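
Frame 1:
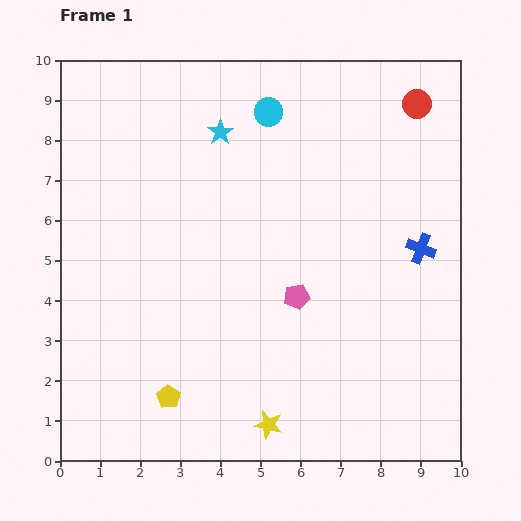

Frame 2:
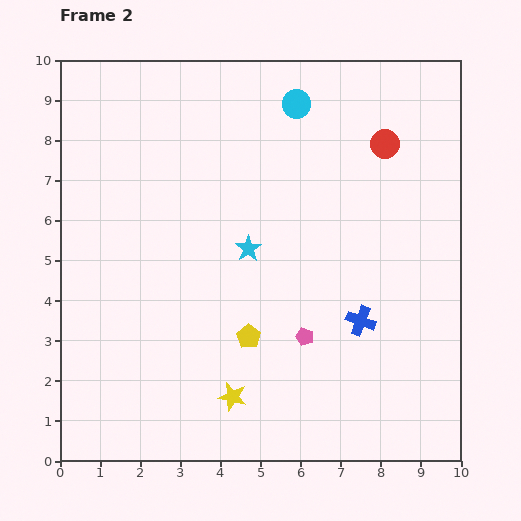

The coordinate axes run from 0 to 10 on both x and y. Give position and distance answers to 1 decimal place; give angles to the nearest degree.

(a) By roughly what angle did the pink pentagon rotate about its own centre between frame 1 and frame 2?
28° clockwise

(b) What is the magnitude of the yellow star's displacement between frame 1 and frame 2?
1.1

The yellow star moved from (5.2, 0.9) to (4.3, 1.6), a distance of √(0.9² + 0.7²) ≈ 1.1.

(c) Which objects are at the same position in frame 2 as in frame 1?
none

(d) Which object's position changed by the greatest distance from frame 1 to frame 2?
the cyan star

(moved 3.0; next 2.5)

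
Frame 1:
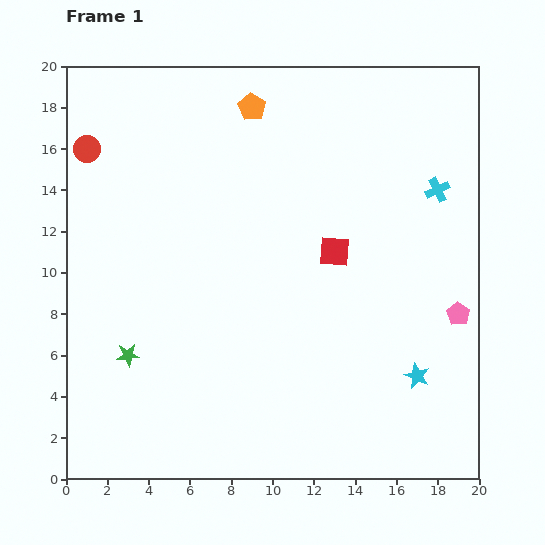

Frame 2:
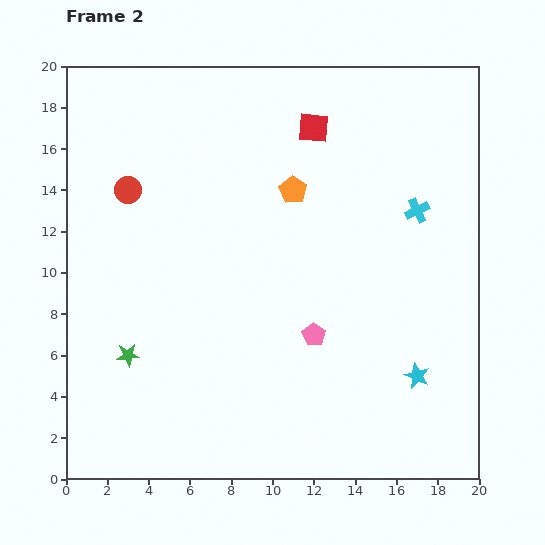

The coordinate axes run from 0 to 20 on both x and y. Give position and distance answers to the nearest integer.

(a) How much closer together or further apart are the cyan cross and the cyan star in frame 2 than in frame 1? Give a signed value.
-1

Distance in frame 1: 9. Distance in frame 2: 8.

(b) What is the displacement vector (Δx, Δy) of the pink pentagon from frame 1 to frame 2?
(-7, -1)

The pink pentagon was at (19, 8) in frame 1 and (12, 7) in frame 2.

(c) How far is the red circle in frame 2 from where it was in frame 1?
3

The red circle moved from (1, 16) to (3, 14), a distance of √(2² + 2²) ≈ 3.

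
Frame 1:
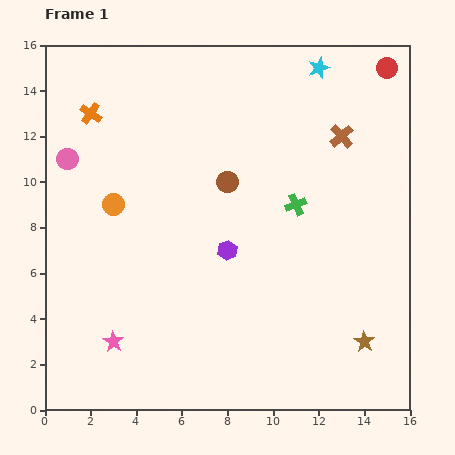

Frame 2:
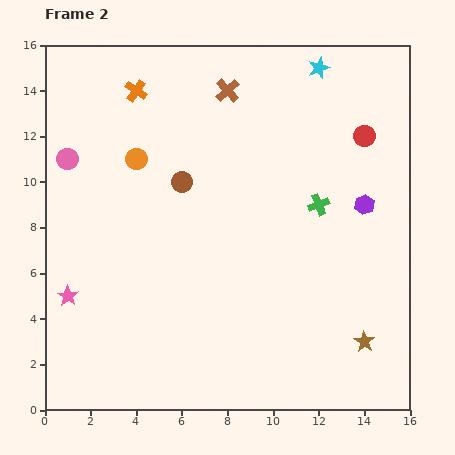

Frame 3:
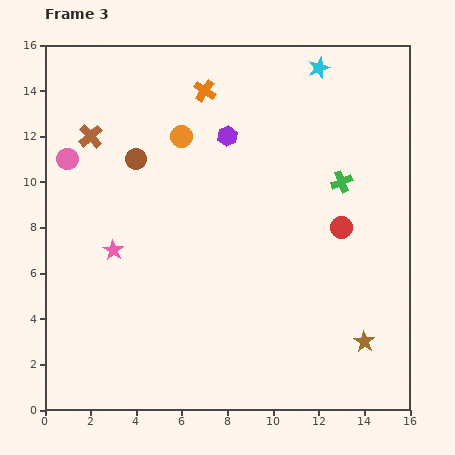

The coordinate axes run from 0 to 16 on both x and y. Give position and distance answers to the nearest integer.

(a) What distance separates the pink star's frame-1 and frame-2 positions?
3

The pink star moved from (3, 3) to (1, 5), a distance of √(2² + 2²) ≈ 3.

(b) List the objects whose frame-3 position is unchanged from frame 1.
the brown star, the cyan star, the pink circle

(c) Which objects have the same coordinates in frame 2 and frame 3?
the brown star, the cyan star, the pink circle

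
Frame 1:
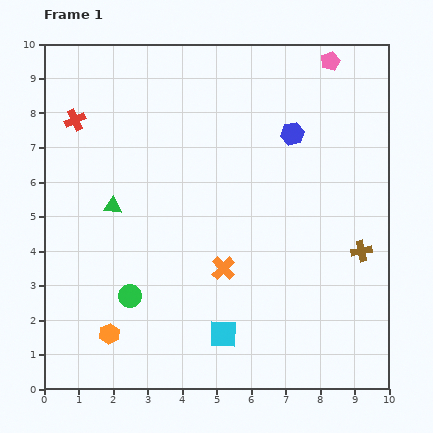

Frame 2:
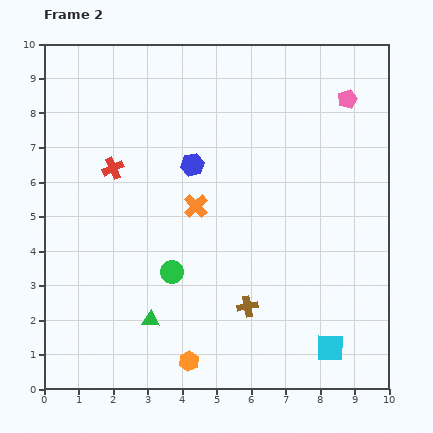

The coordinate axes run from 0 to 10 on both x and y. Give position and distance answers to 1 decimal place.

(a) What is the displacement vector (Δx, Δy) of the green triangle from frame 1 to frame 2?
(1.1, -3.3)

The green triangle was at (2.0, 5.3) in frame 1 and (3.1, 2.0) in frame 2.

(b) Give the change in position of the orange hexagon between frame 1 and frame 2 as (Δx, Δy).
(2.3, -0.8)

The orange hexagon was at (1.9, 1.6) in frame 1 and (4.2, 0.8) in frame 2.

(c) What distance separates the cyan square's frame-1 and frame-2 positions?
3.1

The cyan square moved from (5.2, 1.6) to (8.3, 1.2), a distance of √(3.1² + 0.4²) ≈ 3.1.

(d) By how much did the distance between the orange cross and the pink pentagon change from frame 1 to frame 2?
-1.4

Distance in frame 1: 6.8. Distance in frame 2: 5.4.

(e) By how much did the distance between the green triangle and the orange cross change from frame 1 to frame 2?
-0.2

Distance in frame 1: 3.7. Distance in frame 2: 3.5.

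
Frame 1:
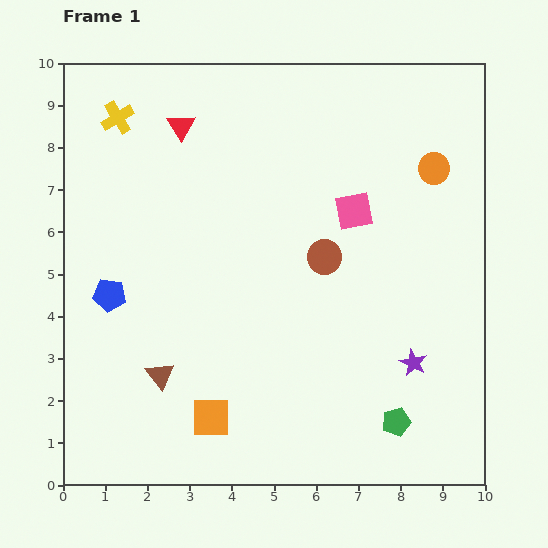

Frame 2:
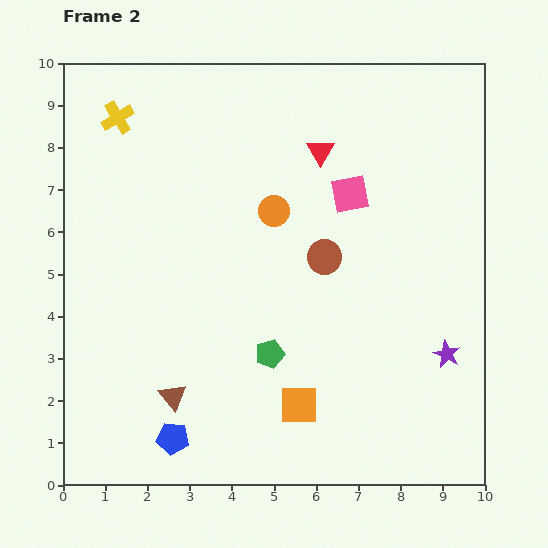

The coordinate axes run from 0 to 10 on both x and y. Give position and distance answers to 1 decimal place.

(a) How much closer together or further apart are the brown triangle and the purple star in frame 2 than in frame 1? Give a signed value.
+0.6

Distance in frame 1: 6.0. Distance in frame 2: 6.6.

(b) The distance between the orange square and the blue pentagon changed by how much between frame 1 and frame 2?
-0.7

Distance in frame 1: 3.8. Distance in frame 2: 3.1.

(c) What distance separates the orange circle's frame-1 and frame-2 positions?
3.9

The orange circle moved from (8.8, 7.5) to (5.0, 6.5), a distance of √(3.8² + 1.0²) ≈ 3.9.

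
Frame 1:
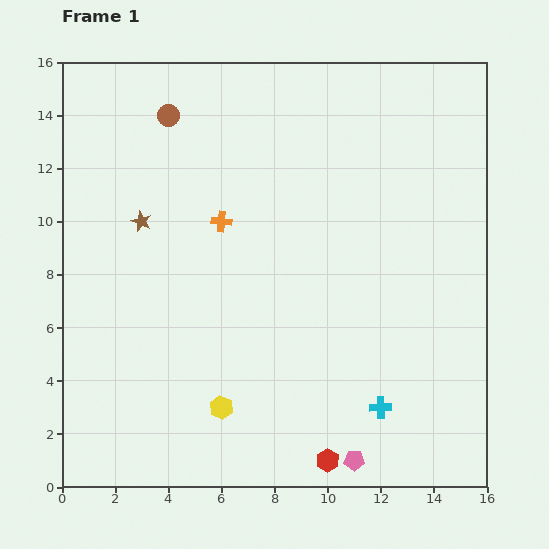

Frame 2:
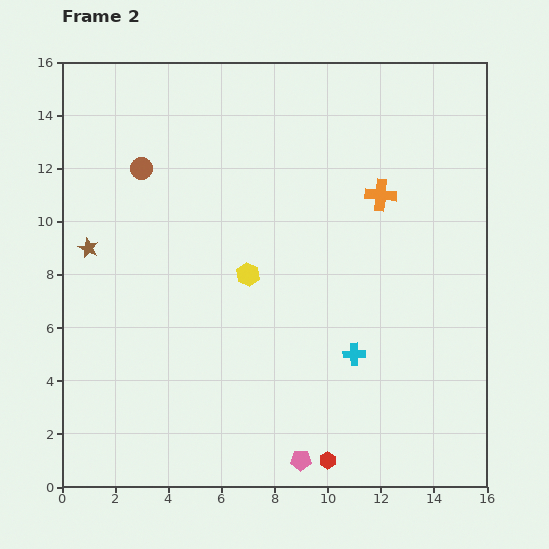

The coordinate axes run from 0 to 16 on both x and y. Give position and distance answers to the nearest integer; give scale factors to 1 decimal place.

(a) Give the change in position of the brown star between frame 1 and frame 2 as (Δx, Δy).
(-2, -1)

The brown star was at (3, 10) in frame 1 and (1, 9) in frame 2.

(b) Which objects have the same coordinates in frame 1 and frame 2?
the red hexagon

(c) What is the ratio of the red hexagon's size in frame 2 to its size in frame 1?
0.7×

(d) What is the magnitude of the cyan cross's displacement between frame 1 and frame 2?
2

The cyan cross moved from (12, 3) to (11, 5), a distance of √(1² + 2²) ≈ 2.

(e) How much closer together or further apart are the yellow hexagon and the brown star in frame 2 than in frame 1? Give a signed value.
-2

Distance in frame 1: 8. Distance in frame 2: 6.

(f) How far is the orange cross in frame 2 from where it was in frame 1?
6

The orange cross moved from (6, 10) to (12, 11), a distance of √(6² + 1²) ≈ 6.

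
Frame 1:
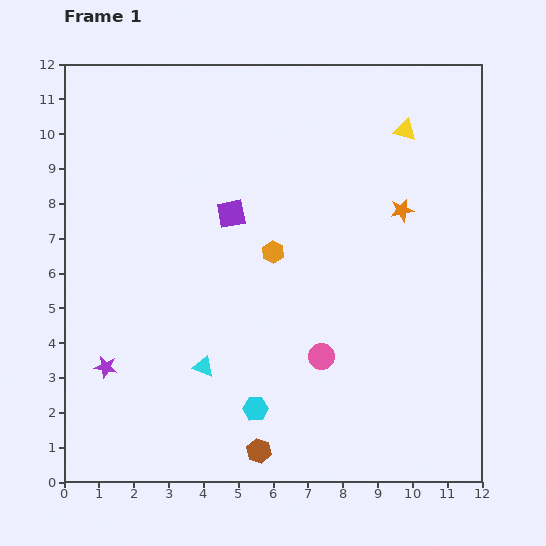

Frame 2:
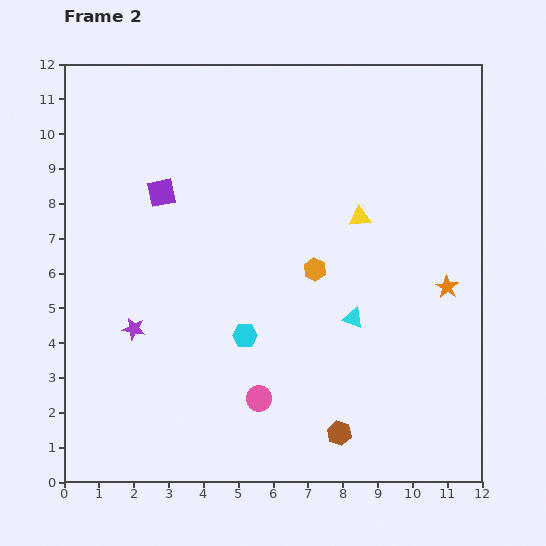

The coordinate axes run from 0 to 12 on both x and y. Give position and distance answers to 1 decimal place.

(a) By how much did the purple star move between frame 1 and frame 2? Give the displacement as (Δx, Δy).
(0.8, 1.1)

The purple star was at (1.2, 3.3) in frame 1 and (2.0, 4.4) in frame 2.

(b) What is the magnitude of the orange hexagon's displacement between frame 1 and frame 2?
1.3

The orange hexagon moved from (6.0, 6.6) to (7.2, 6.1), a distance of √(1.2² + 0.5²) ≈ 1.3.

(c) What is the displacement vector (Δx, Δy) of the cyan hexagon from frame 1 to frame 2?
(-0.3, 2.1)

The cyan hexagon was at (5.5, 2.1) in frame 1 and (5.2, 4.2) in frame 2.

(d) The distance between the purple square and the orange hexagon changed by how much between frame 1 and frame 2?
+3.3

Distance in frame 1: 1.6. Distance in frame 2: 4.9.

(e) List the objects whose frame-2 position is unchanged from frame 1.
none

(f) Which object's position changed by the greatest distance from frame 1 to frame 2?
the cyan triangle

(moved 4.5; next 2.8)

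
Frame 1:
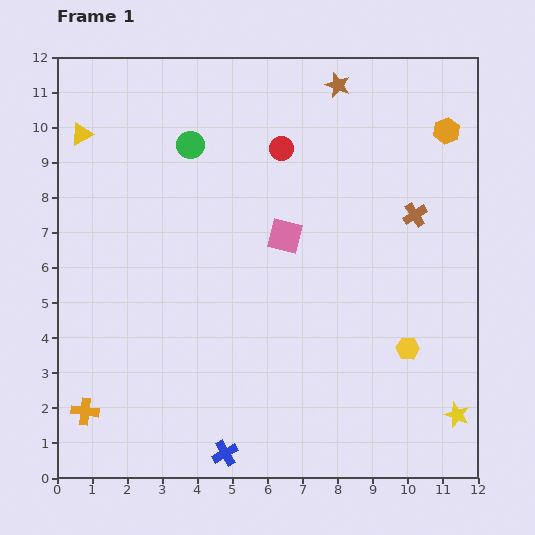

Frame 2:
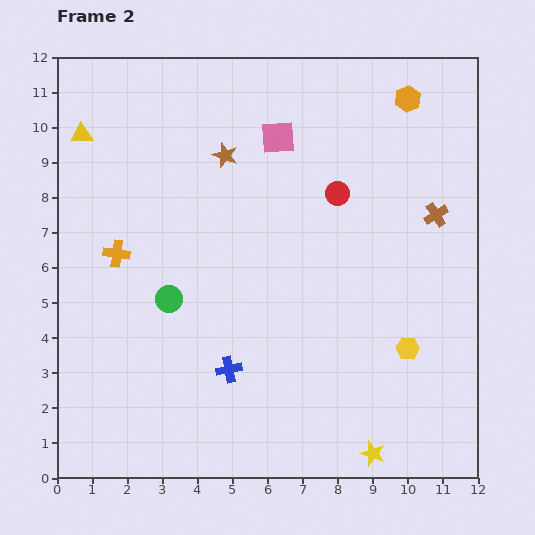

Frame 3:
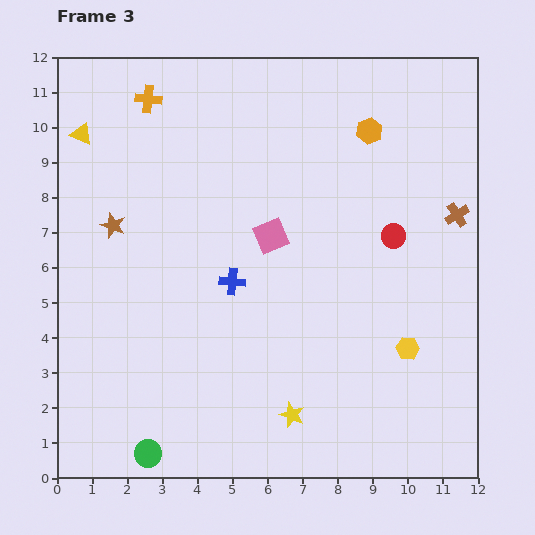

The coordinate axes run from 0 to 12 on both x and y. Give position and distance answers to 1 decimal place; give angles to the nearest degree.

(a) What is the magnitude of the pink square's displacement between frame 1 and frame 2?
2.8

The pink square moved from (6.5, 6.9) to (6.3, 9.7), a distance of √(0.2² + 2.8²) ≈ 2.8.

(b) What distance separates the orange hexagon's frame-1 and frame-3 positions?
2.2

The orange hexagon moved from (11.1, 9.9) to (8.9, 9.9), a distance of √(2.2² + 0.0²) ≈ 2.2.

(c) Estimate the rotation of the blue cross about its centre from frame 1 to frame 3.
36° clockwise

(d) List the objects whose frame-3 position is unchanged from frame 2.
the yellow hexagon, the yellow triangle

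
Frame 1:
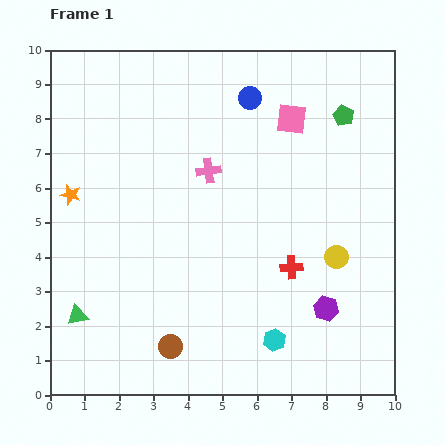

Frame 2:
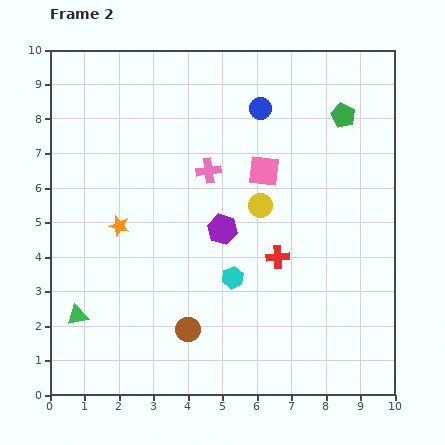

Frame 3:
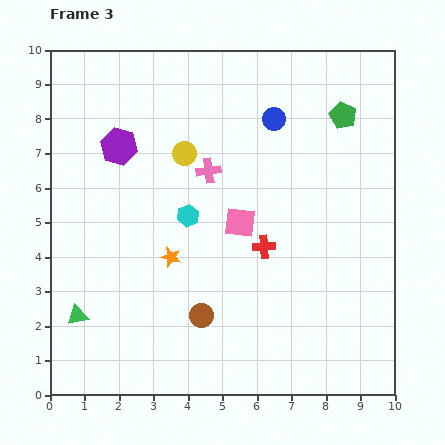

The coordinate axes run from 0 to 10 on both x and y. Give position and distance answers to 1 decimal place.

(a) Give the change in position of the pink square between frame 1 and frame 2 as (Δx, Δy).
(-0.8, -1.5)

The pink square was at (7.0, 8.0) in frame 1 and (6.2, 6.5) in frame 2.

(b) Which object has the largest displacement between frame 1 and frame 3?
the purple hexagon

(moved 7.6; next 5.3)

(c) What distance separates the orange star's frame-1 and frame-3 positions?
3.4

The orange star moved from (0.6, 5.8) to (3.5, 4.0), a distance of √(2.9² + 1.8²) ≈ 3.4.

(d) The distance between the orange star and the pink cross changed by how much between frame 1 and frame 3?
-1.4

Distance in frame 1: 4.1. Distance in frame 3: 2.7.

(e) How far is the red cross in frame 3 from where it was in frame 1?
1.0

The red cross moved from (7.0, 3.7) to (6.2, 4.3), a distance of √(0.8² + 0.6²) ≈ 1.0.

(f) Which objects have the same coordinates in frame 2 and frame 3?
the green triangle, the green pentagon, the pink cross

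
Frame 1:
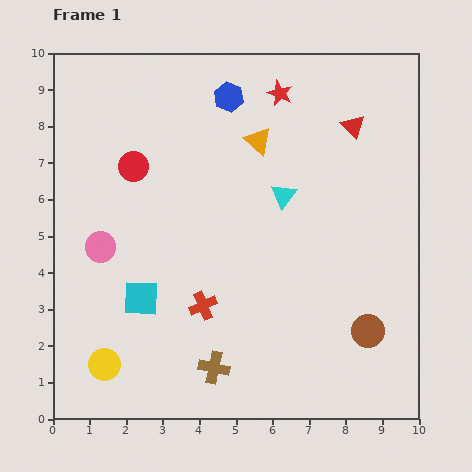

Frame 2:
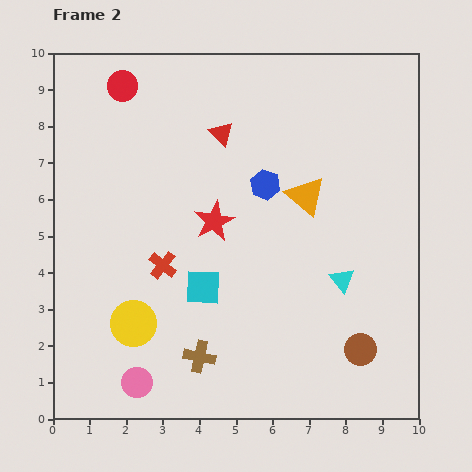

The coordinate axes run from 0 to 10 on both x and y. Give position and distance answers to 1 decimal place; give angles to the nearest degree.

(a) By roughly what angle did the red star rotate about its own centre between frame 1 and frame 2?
22° clockwise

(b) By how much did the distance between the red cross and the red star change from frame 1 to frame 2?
-4.4

Distance in frame 1: 6.2. Distance in frame 2: 1.8.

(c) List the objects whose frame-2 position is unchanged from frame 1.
none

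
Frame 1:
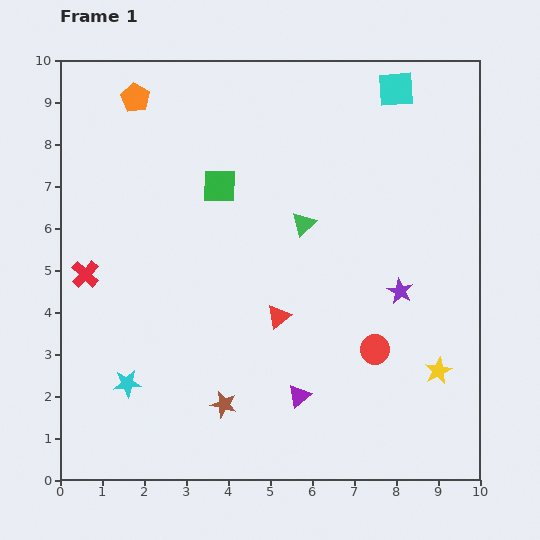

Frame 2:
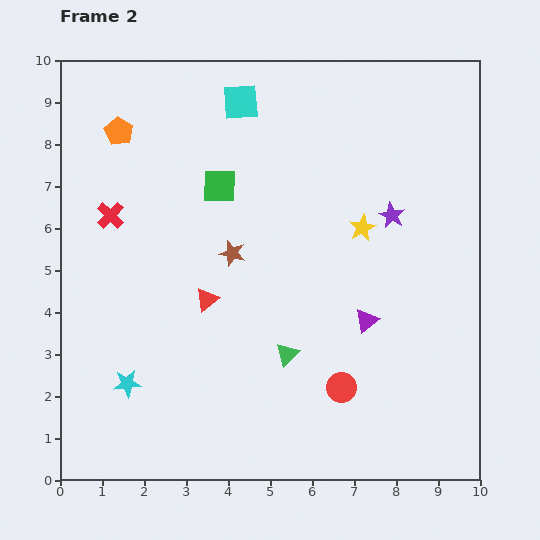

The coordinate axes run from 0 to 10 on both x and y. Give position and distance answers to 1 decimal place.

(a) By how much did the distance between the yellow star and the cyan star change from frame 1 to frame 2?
-0.7

Distance in frame 1: 7.4. Distance in frame 2: 6.7.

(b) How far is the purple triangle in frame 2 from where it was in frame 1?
2.4

The purple triangle moved from (5.7, 2.0) to (7.3, 3.8), a distance of √(1.6² + 1.8²) ≈ 2.4.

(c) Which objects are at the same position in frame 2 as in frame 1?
the cyan star, the green square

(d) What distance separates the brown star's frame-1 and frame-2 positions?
3.6

The brown star moved from (3.9, 1.8) to (4.1, 5.4), a distance of √(0.2² + 3.6²) ≈ 3.6.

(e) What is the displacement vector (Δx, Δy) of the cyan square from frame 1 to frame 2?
(-3.7, -0.3)

The cyan square was at (8.0, 9.3) in frame 1 and (4.3, 9.0) in frame 2.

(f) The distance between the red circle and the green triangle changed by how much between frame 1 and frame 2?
-1.9

Distance in frame 1: 3.4. Distance in frame 2: 1.5.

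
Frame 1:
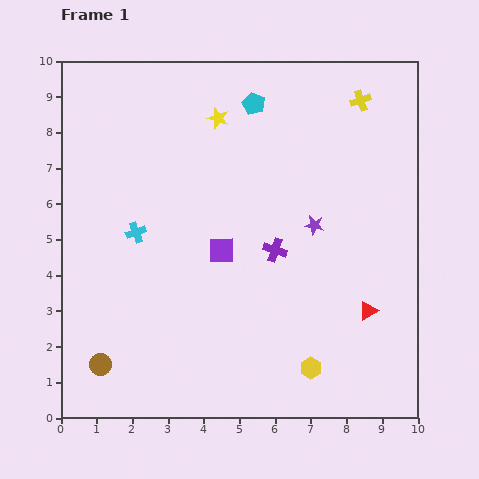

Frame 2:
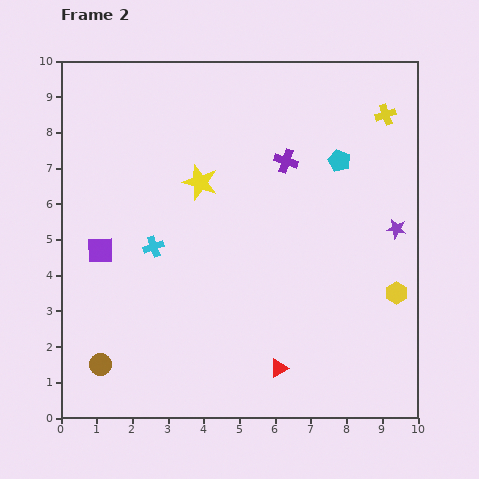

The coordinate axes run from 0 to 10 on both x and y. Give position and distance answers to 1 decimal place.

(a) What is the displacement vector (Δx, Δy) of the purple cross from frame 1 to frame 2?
(0.3, 2.5)

The purple cross was at (6.0, 4.7) in frame 1 and (6.3, 7.2) in frame 2.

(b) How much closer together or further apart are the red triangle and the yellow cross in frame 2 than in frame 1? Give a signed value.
+1.8

Distance in frame 1: 5.9. Distance in frame 2: 7.7.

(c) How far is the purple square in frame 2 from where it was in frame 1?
3.4

The purple square moved from (4.5, 4.7) to (1.1, 4.7), a distance of √(3.4² + 0.0²) ≈ 3.4.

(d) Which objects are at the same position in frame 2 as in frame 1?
the brown circle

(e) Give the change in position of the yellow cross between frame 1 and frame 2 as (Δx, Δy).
(0.7, -0.4)

The yellow cross was at (8.4, 8.9) in frame 1 and (9.1, 8.5) in frame 2.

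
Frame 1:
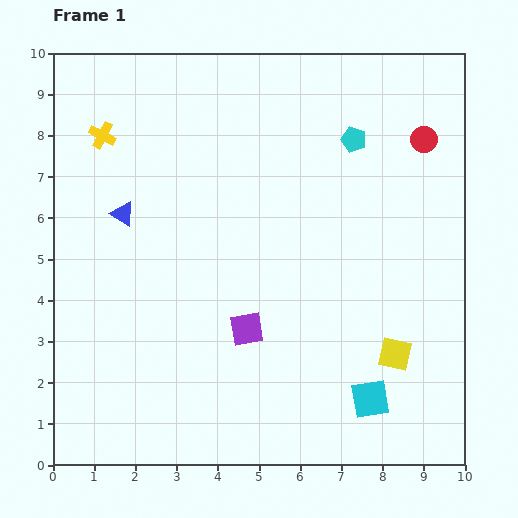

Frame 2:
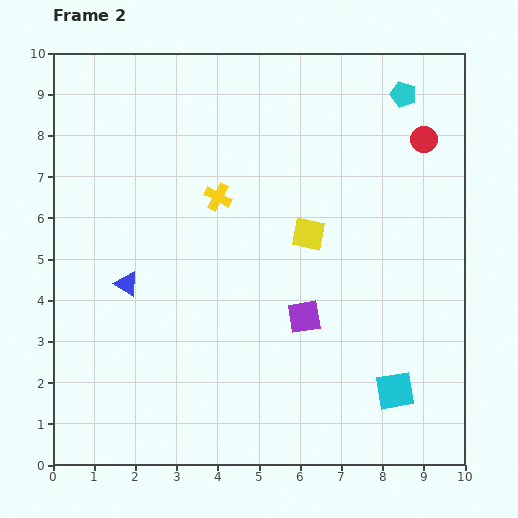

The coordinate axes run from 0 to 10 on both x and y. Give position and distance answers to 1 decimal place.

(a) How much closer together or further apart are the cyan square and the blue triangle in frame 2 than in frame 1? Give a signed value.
-0.5

Distance in frame 1: 7.5. Distance in frame 2: 7.0.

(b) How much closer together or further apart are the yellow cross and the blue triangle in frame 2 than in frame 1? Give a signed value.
+1.0

Distance in frame 1: 2.0. Distance in frame 2: 3.0.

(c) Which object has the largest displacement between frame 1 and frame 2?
the yellow square

(moved 3.6; next 3.2)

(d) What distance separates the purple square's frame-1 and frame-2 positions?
1.4

The purple square moved from (4.7, 3.3) to (6.1, 3.6), a distance of √(1.4² + 0.3²) ≈ 1.4.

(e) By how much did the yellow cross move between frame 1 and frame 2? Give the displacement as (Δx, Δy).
(2.8, -1.5)

The yellow cross was at (1.2, 8.0) in frame 1 and (4.0, 6.5) in frame 2.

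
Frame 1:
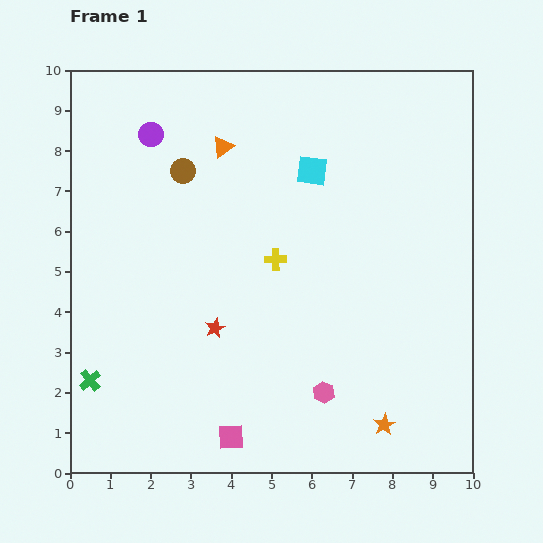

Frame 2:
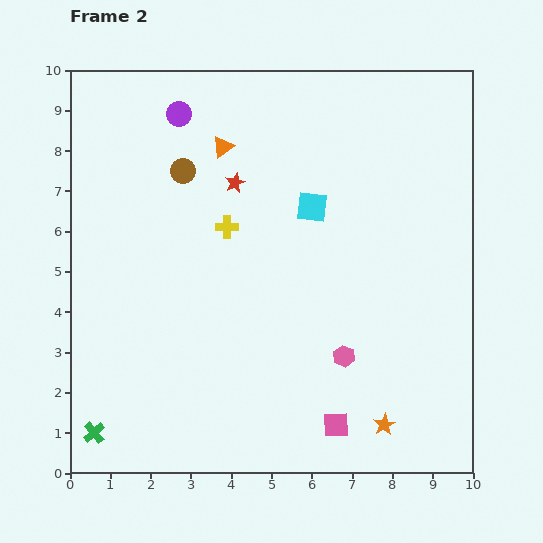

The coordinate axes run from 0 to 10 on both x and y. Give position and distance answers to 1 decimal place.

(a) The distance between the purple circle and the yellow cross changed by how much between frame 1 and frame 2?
-1.4

Distance in frame 1: 4.4. Distance in frame 2: 3.0.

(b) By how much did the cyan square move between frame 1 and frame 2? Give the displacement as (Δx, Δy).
(0.0, -0.9)

The cyan square was at (6.0, 7.5) in frame 1 and (6.0, 6.6) in frame 2.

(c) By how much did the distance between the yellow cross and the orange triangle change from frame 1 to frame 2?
-1.1

Distance in frame 1: 3.1. Distance in frame 2: 2.0.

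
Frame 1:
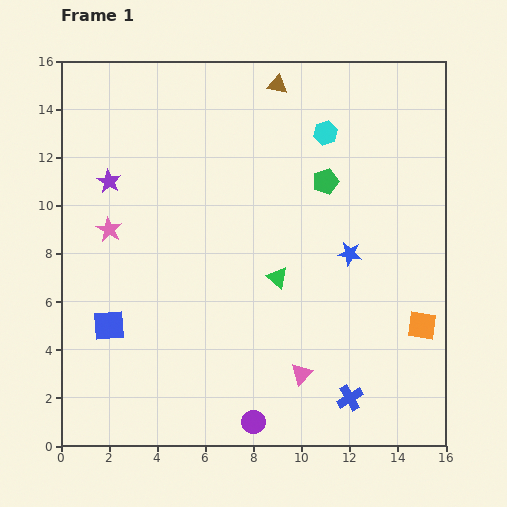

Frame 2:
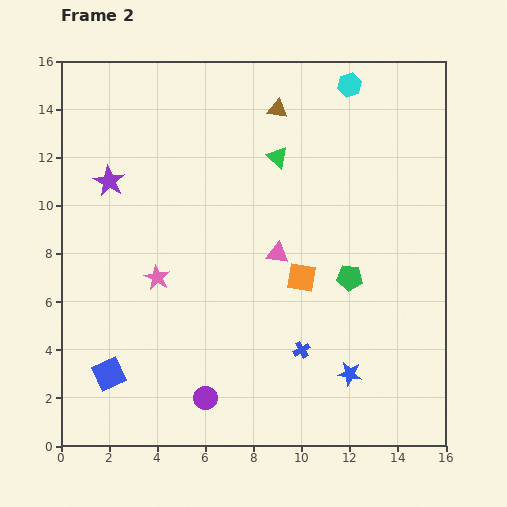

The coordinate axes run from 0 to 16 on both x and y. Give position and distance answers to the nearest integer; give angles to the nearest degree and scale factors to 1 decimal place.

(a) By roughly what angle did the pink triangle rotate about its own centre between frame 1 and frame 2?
53° clockwise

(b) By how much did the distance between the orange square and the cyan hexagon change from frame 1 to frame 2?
-1

Distance in frame 1: 9. Distance in frame 2: 8.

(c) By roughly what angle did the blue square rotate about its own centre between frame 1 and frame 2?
20° counter-clockwise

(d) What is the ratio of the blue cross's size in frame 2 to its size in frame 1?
0.6×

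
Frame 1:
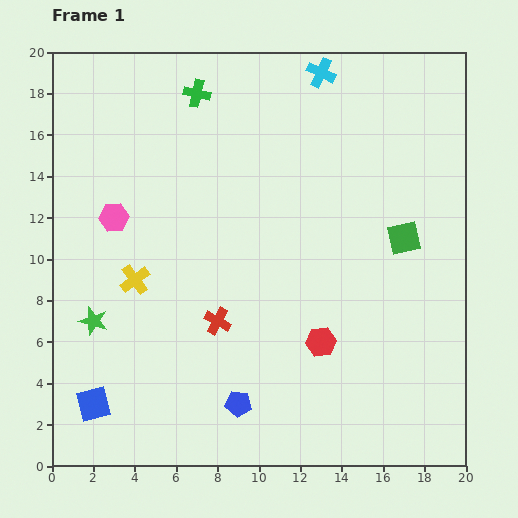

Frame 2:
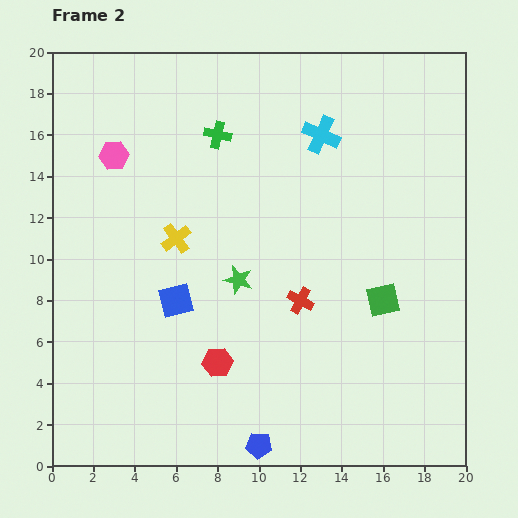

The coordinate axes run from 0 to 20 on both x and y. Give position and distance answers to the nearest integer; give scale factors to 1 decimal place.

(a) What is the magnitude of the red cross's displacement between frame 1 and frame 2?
4

The red cross moved from (8, 7) to (12, 8), a distance of √(4² + 1²) ≈ 4.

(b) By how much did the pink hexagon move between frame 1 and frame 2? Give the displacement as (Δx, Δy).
(0, 3)

The pink hexagon was at (3, 12) in frame 1 and (3, 15) in frame 2.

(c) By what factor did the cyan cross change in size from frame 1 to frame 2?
1.3×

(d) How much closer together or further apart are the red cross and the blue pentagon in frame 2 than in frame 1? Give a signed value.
+3

Distance in frame 1: 4. Distance in frame 2: 7.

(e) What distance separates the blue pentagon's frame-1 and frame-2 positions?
2

The blue pentagon moved from (9, 3) to (10, 1), a distance of √(1² + 2²) ≈ 2.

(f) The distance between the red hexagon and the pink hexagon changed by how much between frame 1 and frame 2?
-1

Distance in frame 1: 12. Distance in frame 2: 11.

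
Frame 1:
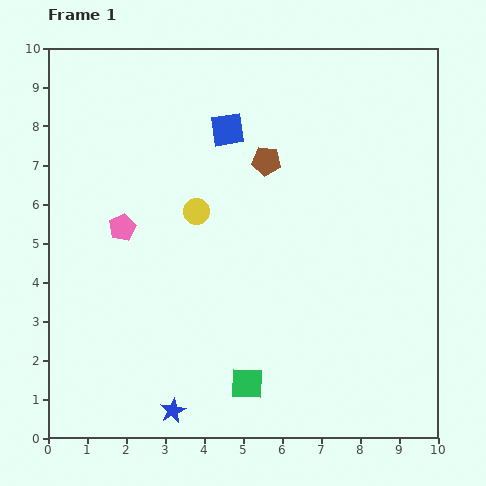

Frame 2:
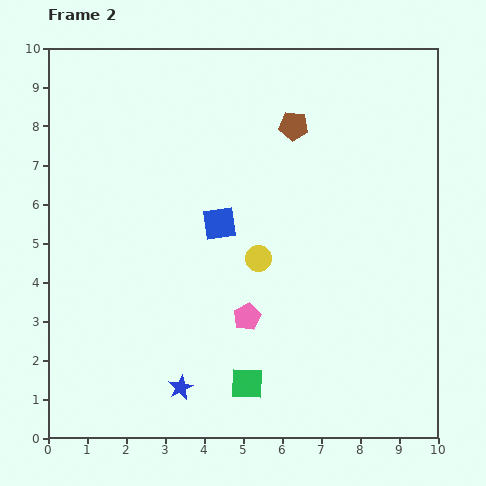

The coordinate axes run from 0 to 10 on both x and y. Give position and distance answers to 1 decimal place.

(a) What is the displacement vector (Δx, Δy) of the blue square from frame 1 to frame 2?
(-0.2, -2.4)

The blue square was at (4.6, 7.9) in frame 1 and (4.4, 5.5) in frame 2.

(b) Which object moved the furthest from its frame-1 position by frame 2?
the pink pentagon

(moved 3.9; next 2.4)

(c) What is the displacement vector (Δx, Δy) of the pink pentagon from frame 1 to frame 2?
(3.2, -2.3)

The pink pentagon was at (1.9, 5.4) in frame 1 and (5.1, 3.1) in frame 2.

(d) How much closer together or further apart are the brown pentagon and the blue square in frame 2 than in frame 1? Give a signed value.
+1.8

Distance in frame 1: 1.3. Distance in frame 2: 3.1.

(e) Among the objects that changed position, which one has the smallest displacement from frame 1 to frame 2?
the blue star

(moved 0.6)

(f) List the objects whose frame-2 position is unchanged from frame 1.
the green square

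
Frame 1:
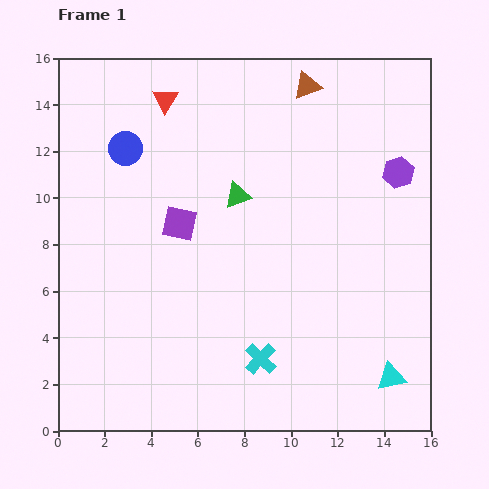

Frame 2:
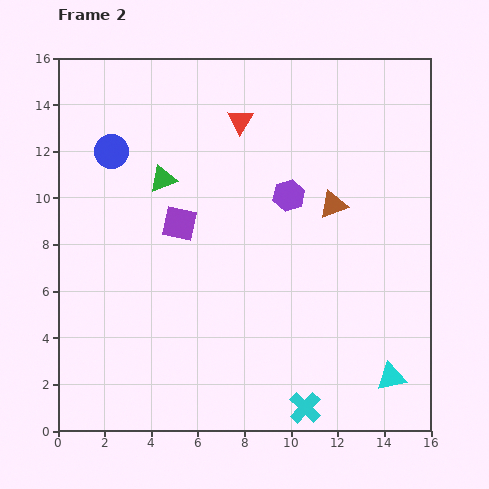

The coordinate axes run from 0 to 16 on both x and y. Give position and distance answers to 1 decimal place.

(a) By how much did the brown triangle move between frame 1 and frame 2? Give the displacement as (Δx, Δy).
(1.1, -5.1)

The brown triangle was at (10.7, 14.8) in frame 1 and (11.8, 9.7) in frame 2.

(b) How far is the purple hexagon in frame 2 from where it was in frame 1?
4.8

The purple hexagon moved from (14.6, 11.1) to (9.9, 10.1), a distance of √(4.7² + 1.0²) ≈ 4.8.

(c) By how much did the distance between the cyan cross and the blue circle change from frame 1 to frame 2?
+3.1

Distance in frame 1: 10.7. Distance in frame 2: 13.8.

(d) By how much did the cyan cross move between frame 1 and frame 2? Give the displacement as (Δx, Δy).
(1.9, -2.1)

The cyan cross was at (8.7, 3.1) in frame 1 and (10.6, 1.0) in frame 2.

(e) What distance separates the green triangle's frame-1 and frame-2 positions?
3.3

The green triangle moved from (7.7, 10.1) to (4.5, 10.8), a distance of √(3.2² + 0.7²) ≈ 3.3.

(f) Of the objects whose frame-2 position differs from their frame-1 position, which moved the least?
the blue circle

(moved 0.6)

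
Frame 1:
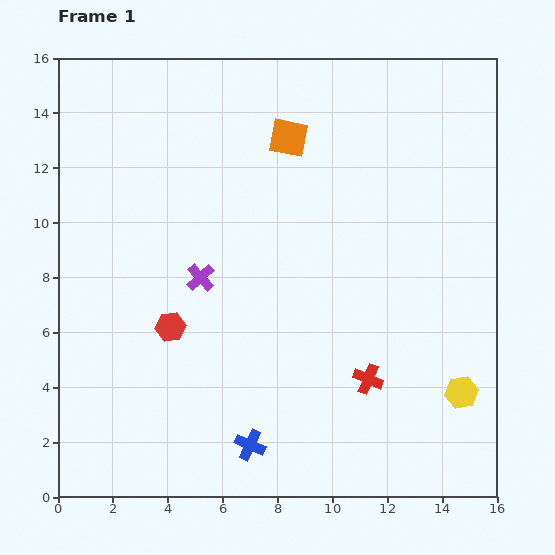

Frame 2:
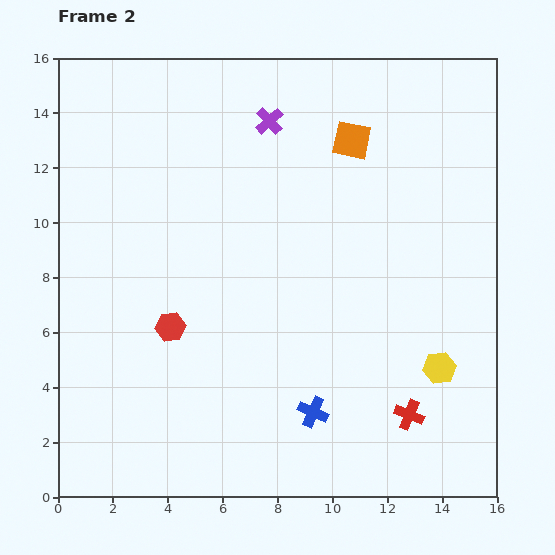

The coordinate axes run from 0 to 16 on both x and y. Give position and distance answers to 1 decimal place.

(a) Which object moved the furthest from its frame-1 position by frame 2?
the purple cross

(moved 6.2; next 2.6)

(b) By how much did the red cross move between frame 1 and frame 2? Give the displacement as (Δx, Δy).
(1.5, -1.3)

The red cross was at (11.3, 4.3) in frame 1 and (12.8, 3.0) in frame 2.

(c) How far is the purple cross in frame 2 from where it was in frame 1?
6.2

The purple cross moved from (5.2, 8.0) to (7.7, 13.7), a distance of √(2.5² + 5.7²) ≈ 6.2.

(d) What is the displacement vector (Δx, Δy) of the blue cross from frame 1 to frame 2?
(2.3, 1.2)

The blue cross was at (7.0, 1.9) in frame 1 and (9.3, 3.1) in frame 2.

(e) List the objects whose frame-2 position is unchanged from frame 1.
the red hexagon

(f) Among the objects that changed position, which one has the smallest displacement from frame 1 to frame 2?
the yellow hexagon

(moved 1.2)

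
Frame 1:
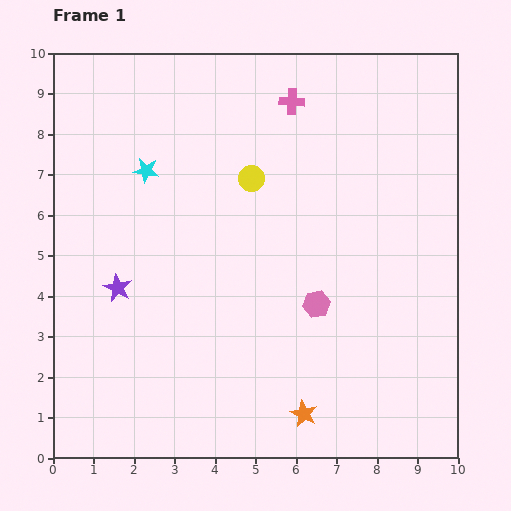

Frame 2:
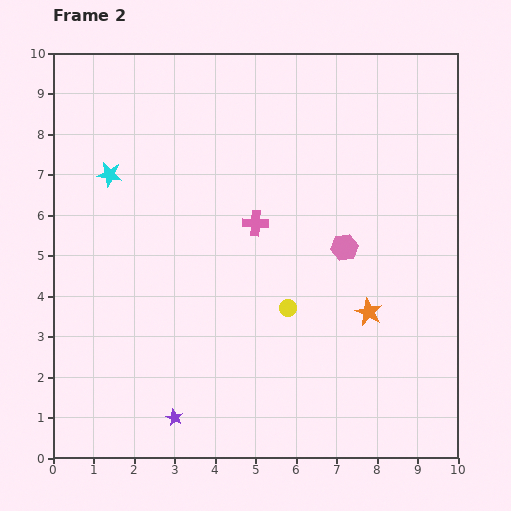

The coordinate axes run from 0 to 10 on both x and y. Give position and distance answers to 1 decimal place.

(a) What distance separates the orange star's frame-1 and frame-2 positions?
3.0

The orange star moved from (6.2, 1.1) to (7.8, 3.6), a distance of √(1.6² + 2.5²) ≈ 3.0.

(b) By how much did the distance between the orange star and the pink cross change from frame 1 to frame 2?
-4.1

Distance in frame 1: 7.7. Distance in frame 2: 3.6.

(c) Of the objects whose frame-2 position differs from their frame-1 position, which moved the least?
the cyan star

(moved 0.9)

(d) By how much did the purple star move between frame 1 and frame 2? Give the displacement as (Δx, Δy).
(1.4, -3.2)

The purple star was at (1.6, 4.2) in frame 1 and (3.0, 1.0) in frame 2.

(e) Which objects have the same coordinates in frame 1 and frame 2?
none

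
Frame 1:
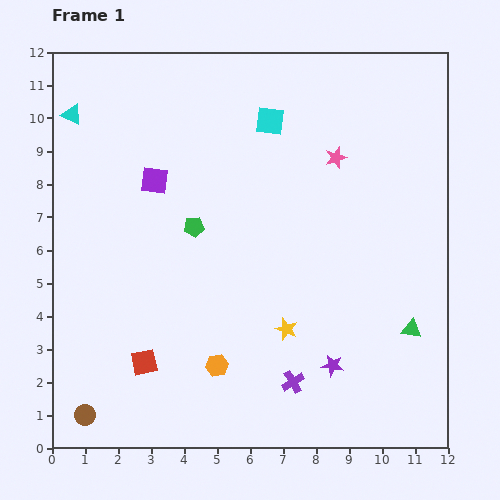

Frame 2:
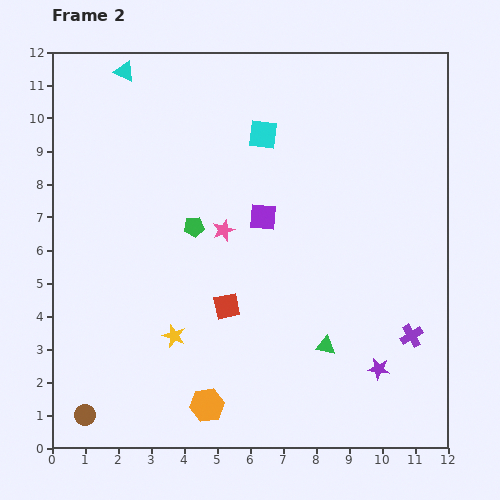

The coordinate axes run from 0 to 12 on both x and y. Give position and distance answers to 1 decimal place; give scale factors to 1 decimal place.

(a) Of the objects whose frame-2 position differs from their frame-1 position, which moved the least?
the cyan square

(moved 0.4)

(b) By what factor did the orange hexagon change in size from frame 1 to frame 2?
1.6×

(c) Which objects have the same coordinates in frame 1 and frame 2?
the green pentagon, the brown circle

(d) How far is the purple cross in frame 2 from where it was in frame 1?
3.9

The purple cross moved from (7.3, 2.0) to (10.9, 3.4), a distance of √(3.6² + 1.4²) ≈ 3.9.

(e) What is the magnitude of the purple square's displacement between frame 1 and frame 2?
3.5

The purple square moved from (3.1, 8.1) to (6.4, 7.0), a distance of √(3.3² + 1.1²) ≈ 3.5.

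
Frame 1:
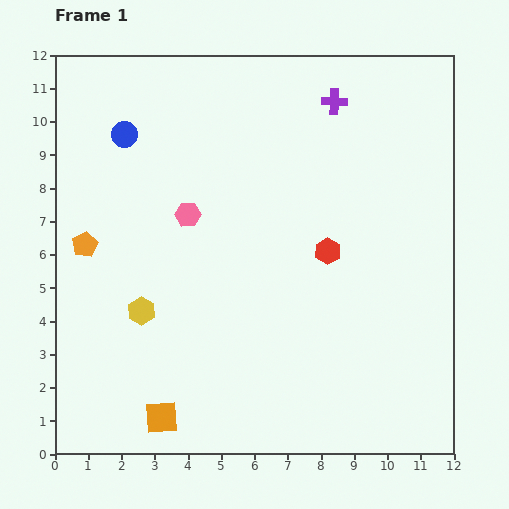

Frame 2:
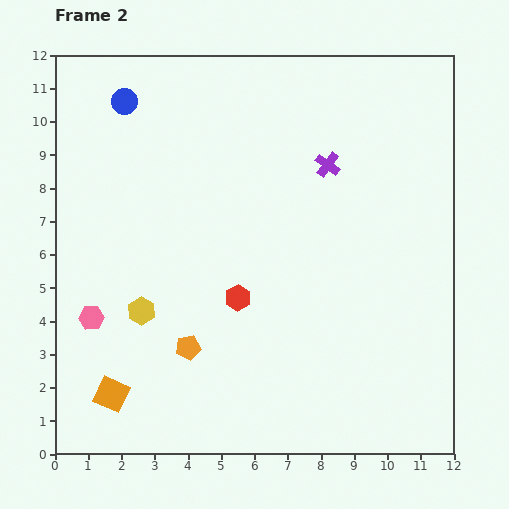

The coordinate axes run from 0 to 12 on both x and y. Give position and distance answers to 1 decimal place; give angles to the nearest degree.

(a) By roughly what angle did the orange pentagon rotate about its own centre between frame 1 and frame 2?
18° clockwise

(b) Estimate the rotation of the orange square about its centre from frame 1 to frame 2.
29° clockwise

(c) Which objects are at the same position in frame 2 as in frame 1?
the yellow hexagon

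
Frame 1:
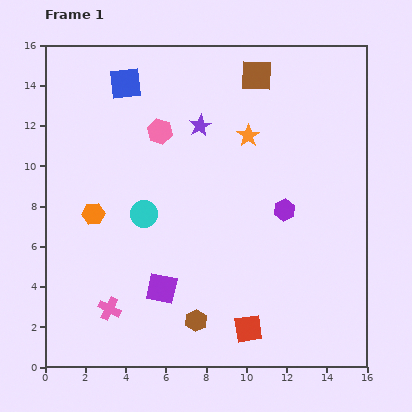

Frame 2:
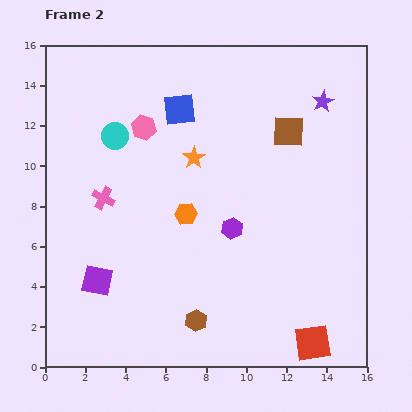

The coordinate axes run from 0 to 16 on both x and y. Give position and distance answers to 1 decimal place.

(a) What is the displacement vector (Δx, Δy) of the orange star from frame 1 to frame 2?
(-2.7, -1.1)

The orange star was at (10.1, 11.5) in frame 1 and (7.4, 10.4) in frame 2.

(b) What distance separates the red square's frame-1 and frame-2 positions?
3.3

The red square moved from (10.1, 1.9) to (13.3, 1.2), a distance of √(3.2² + 0.7²) ≈ 3.3.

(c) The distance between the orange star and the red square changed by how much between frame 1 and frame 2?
+1.3

Distance in frame 1: 9.6. Distance in frame 2: 10.9.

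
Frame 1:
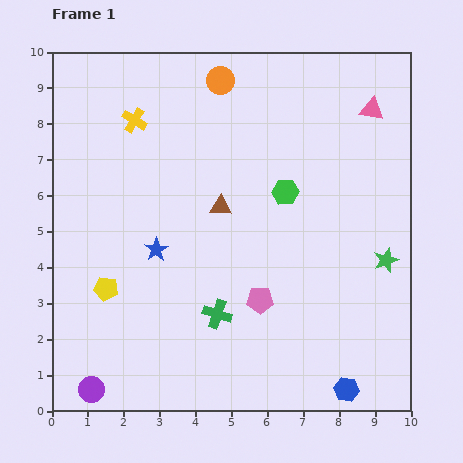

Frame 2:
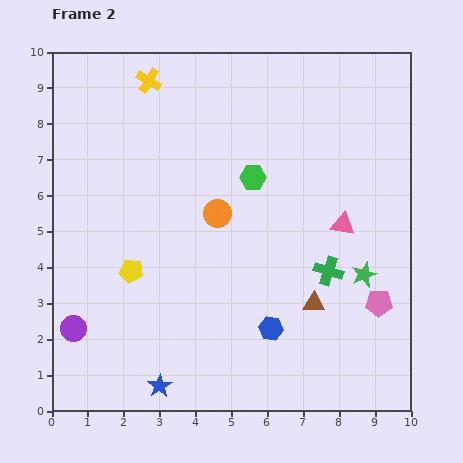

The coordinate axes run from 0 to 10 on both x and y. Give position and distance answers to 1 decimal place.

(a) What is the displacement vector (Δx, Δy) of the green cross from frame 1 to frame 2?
(3.1, 1.2)

The green cross was at (4.6, 2.7) in frame 1 and (7.7, 3.9) in frame 2.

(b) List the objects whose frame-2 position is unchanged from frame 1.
none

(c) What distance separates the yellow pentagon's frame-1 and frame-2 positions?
0.9

The yellow pentagon moved from (1.5, 3.4) to (2.2, 3.9), a distance of √(0.7² + 0.5²) ≈ 0.9.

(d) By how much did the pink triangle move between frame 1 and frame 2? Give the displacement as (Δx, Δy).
(-0.8, -3.2)

The pink triangle was at (8.9, 8.4) in frame 1 and (8.1, 5.2) in frame 2.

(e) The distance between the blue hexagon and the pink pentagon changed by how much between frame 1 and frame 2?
-0.4

Distance in frame 1: 3.5. Distance in frame 2: 3.1.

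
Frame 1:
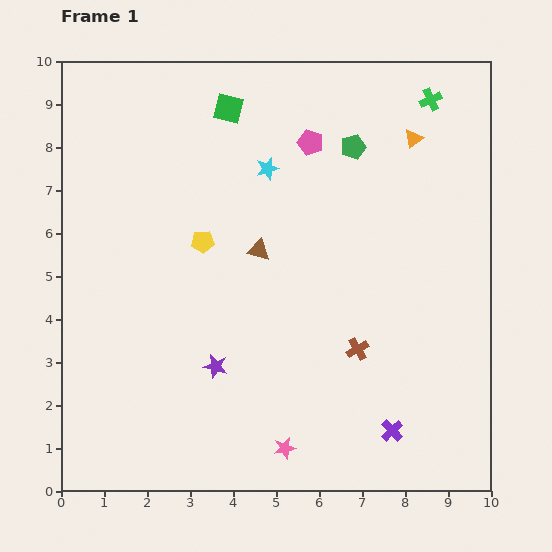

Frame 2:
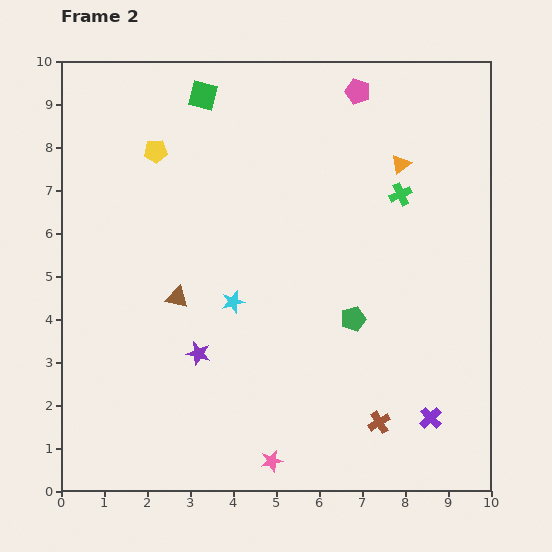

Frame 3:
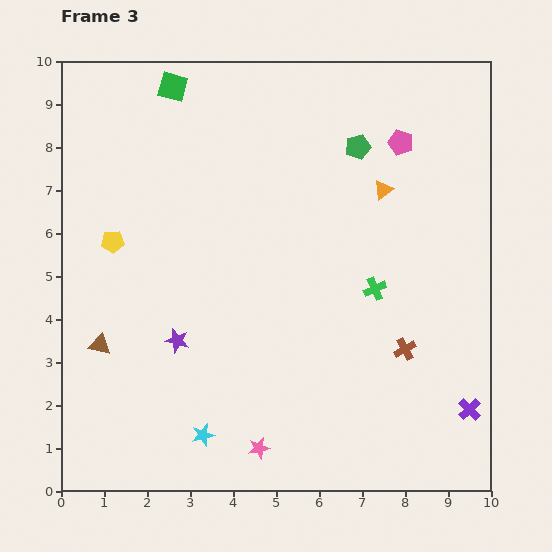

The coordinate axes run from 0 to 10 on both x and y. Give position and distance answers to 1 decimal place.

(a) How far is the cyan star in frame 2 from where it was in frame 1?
3.2

The cyan star moved from (4.8, 7.5) to (4.0, 4.4), a distance of √(0.8² + 3.1²) ≈ 3.2.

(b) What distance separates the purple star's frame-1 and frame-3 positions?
1.1

The purple star moved from (3.6, 2.9) to (2.7, 3.5), a distance of √(0.9² + 0.6²) ≈ 1.1.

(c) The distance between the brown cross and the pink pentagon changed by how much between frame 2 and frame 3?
-2.9

Distance in frame 2: 7.7. Distance in frame 3: 4.8.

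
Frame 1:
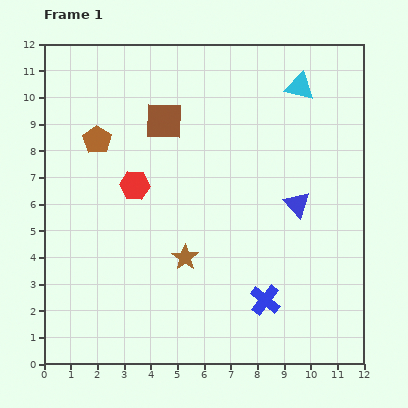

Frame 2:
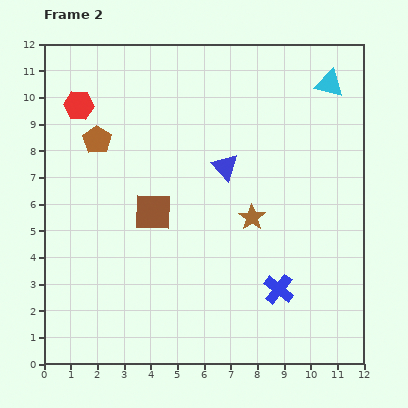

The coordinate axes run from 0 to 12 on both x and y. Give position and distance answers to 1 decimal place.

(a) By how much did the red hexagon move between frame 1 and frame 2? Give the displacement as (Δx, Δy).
(-2.1, 3.0)

The red hexagon was at (3.4, 6.7) in frame 1 and (1.3, 9.7) in frame 2.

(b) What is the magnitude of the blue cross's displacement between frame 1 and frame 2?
0.6

The blue cross moved from (8.3, 2.4) to (8.8, 2.8), a distance of √(0.5² + 0.4²) ≈ 0.6.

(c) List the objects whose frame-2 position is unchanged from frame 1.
the brown pentagon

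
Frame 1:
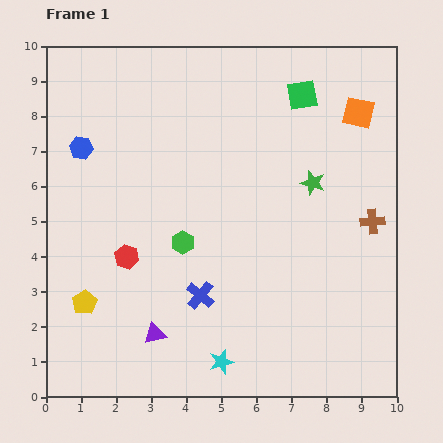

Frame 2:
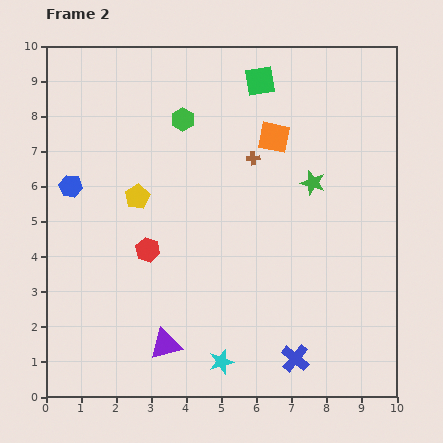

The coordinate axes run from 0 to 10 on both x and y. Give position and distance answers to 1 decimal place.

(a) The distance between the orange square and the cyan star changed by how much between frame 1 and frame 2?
-1.5

Distance in frame 1: 8.1. Distance in frame 2: 6.6.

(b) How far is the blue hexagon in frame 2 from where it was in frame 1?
1.1

The blue hexagon moved from (1.0, 7.1) to (0.7, 6.0), a distance of √(0.3² + 1.1²) ≈ 1.1.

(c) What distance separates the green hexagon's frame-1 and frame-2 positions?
3.5

The green hexagon moved from (3.9, 4.4) to (3.9, 7.9), a distance of √(0.0² + 3.5²) ≈ 3.5.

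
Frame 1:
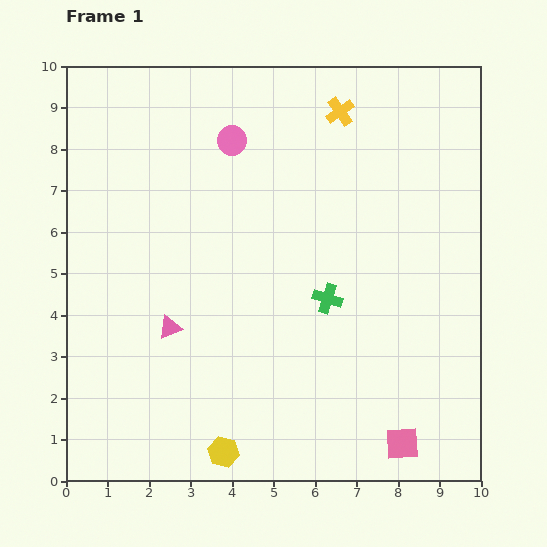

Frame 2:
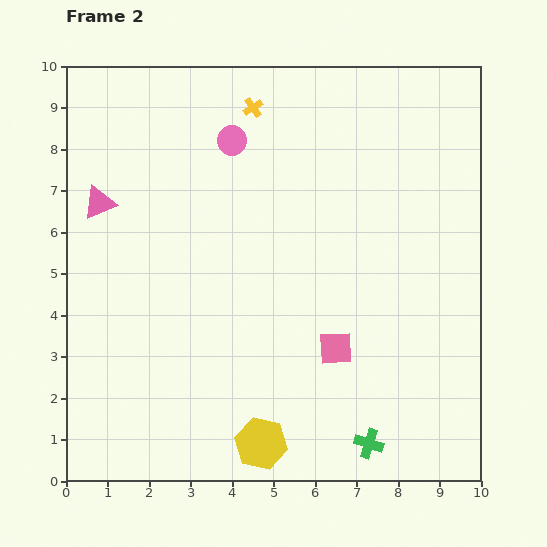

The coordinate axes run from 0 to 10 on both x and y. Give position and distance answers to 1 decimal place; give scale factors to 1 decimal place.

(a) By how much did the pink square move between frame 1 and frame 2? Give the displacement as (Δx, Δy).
(-1.6, 2.3)

The pink square was at (8.1, 0.9) in frame 1 and (6.5, 3.2) in frame 2.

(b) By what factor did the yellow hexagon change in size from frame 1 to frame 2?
1.7×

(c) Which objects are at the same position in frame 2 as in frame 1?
the pink circle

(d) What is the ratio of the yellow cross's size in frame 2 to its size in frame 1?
0.7×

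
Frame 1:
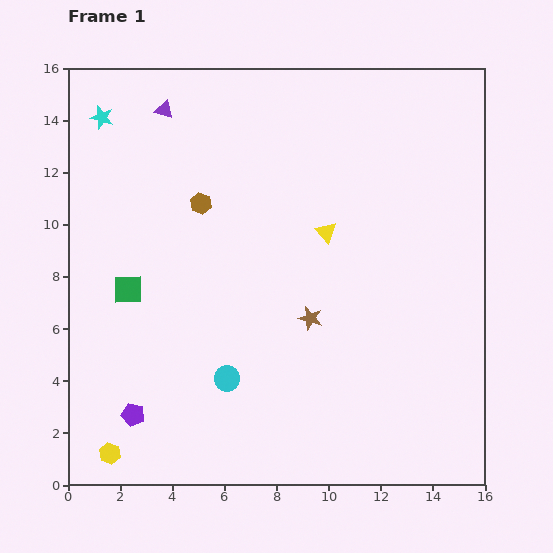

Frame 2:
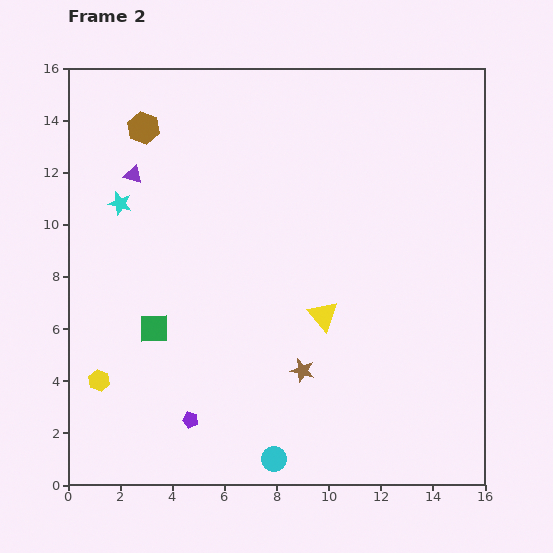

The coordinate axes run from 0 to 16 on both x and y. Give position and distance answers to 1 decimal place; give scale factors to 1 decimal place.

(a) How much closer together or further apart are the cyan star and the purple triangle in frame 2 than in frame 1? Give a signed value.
-1.2

Distance in frame 1: 2.4. Distance in frame 2: 1.2.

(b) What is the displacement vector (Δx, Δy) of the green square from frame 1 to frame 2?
(1.0, -1.5)

The green square was at (2.3, 7.5) in frame 1 and (3.3, 6.0) in frame 2.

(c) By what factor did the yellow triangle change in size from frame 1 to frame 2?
1.4×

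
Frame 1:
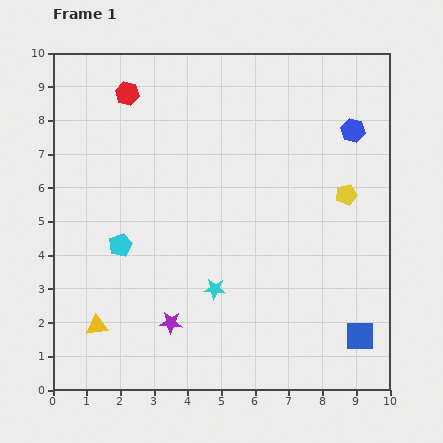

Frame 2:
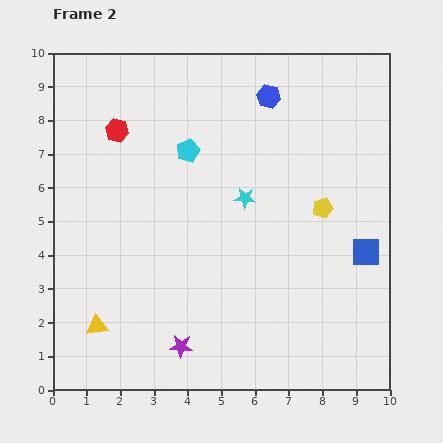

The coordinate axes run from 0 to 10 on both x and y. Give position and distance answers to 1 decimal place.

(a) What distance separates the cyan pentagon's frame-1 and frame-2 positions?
3.4

The cyan pentagon moved from (2.0, 4.3) to (4.0, 7.1), a distance of √(2.0² + 2.8²) ≈ 3.4.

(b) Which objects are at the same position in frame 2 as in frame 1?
the yellow triangle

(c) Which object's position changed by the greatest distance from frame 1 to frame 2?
the cyan pentagon

(moved 3.4; next 2.8)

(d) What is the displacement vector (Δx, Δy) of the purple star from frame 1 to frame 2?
(0.3, -0.7)

The purple star was at (3.5, 2.0) in frame 1 and (3.8, 1.3) in frame 2.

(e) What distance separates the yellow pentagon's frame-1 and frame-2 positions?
0.8

The yellow pentagon moved from (8.7, 5.8) to (8.0, 5.4), a distance of √(0.7² + 0.4²) ≈ 0.8.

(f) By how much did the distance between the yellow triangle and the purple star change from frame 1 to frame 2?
+0.4

Distance in frame 1: 2.2. Distance in frame 2: 2.6.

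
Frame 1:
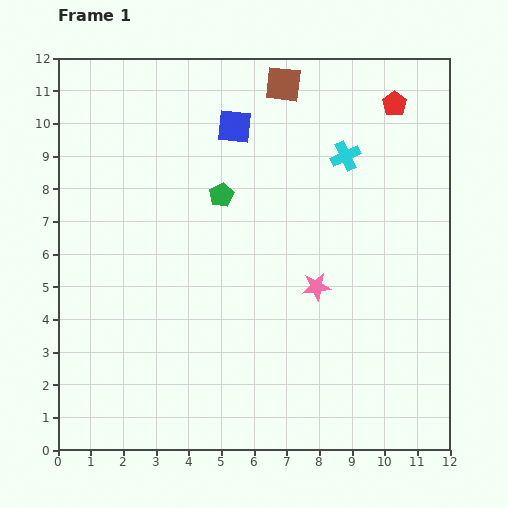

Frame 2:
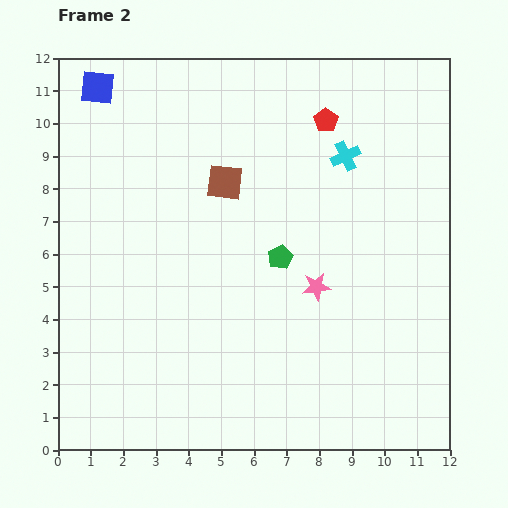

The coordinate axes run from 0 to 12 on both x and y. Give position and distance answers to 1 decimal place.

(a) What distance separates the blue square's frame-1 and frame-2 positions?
4.4

The blue square moved from (5.4, 9.9) to (1.2, 11.1), a distance of √(4.2² + 1.2²) ≈ 4.4.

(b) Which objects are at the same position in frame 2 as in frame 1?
the pink star, the cyan cross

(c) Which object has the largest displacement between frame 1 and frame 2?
the blue square

(moved 4.4; next 3.5)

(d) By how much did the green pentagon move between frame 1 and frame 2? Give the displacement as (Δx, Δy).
(1.8, -1.9)

The green pentagon was at (5.0, 7.8) in frame 1 and (6.8, 5.9) in frame 2.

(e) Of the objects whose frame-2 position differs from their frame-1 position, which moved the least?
the red pentagon

(moved 2.2)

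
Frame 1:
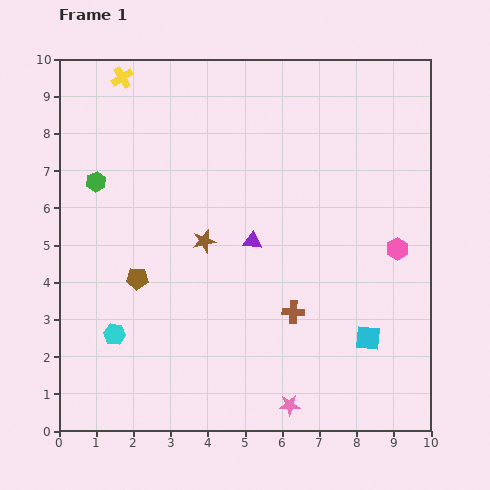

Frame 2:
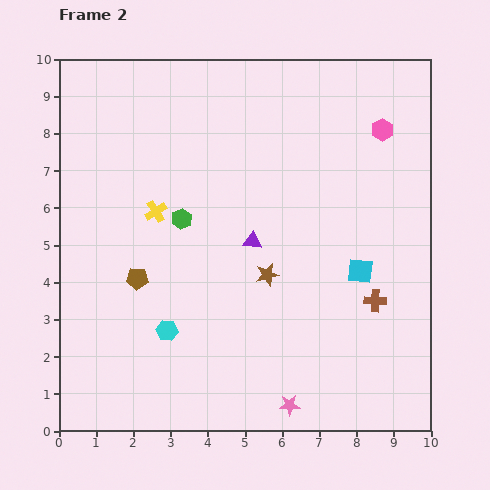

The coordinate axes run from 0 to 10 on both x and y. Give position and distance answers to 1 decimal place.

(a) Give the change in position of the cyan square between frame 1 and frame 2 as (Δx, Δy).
(-0.2, 1.8)

The cyan square was at (8.3, 2.5) in frame 1 and (8.1, 4.3) in frame 2.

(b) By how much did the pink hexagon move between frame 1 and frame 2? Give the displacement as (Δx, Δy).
(-0.4, 3.2)

The pink hexagon was at (9.1, 4.9) in frame 1 and (8.7, 8.1) in frame 2.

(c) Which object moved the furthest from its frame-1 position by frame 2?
the yellow cross

(moved 3.7; next 3.2)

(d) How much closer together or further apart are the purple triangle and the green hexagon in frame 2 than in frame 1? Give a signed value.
-2.5

Distance in frame 1: 4.5. Distance in frame 2: 2.0.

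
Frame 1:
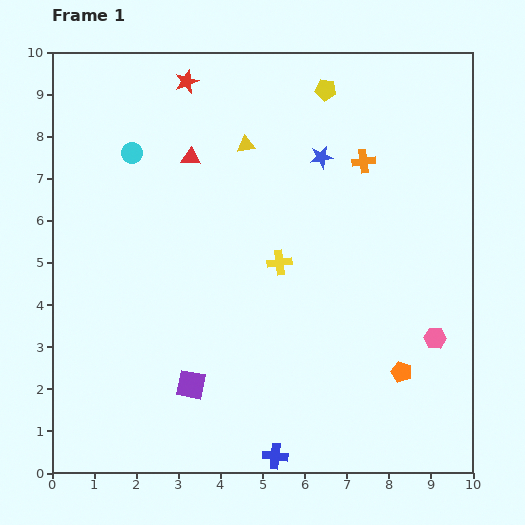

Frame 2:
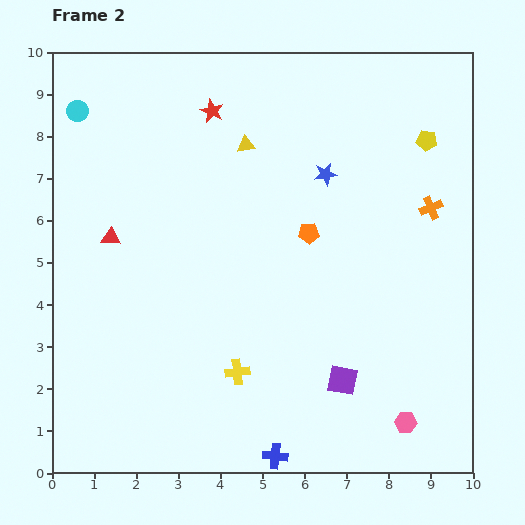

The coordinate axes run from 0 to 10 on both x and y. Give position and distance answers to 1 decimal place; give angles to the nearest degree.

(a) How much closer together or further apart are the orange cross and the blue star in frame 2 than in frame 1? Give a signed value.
+1.6

Distance in frame 1: 1.0. Distance in frame 2: 2.6.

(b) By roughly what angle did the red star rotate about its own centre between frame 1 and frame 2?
27° counter-clockwise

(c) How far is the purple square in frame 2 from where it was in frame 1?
3.6

The purple square moved from (3.3, 2.1) to (6.9, 2.2), a distance of √(3.6² + 0.1²) ≈ 3.6.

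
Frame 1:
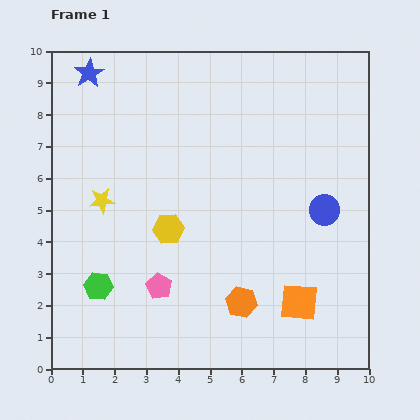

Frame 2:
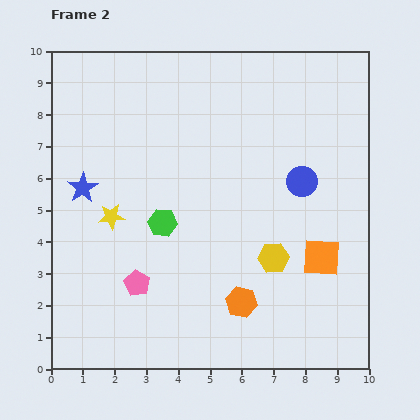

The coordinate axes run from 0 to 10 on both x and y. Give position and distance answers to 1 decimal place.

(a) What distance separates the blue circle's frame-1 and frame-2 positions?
1.1

The blue circle moved from (8.6, 5.0) to (7.9, 5.9), a distance of √(0.7² + 0.9²) ≈ 1.1.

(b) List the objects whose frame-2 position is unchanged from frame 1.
the orange hexagon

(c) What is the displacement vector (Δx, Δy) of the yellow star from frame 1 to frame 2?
(0.3, -0.5)

The yellow star was at (1.6, 5.3) in frame 1 and (1.9, 4.8) in frame 2.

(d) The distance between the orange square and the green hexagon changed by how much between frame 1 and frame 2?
-1.2

Distance in frame 1: 6.3. Distance in frame 2: 5.1.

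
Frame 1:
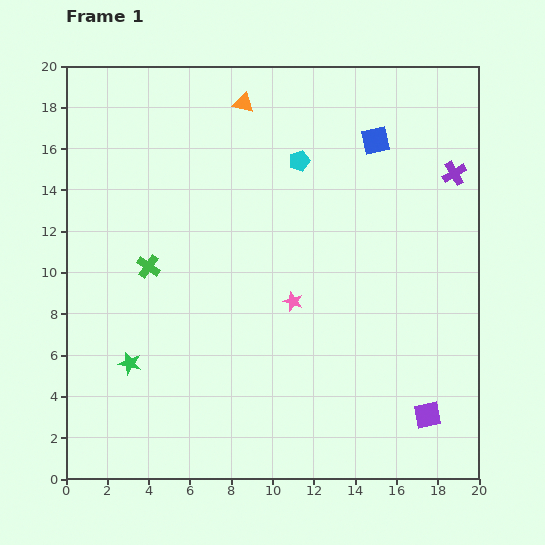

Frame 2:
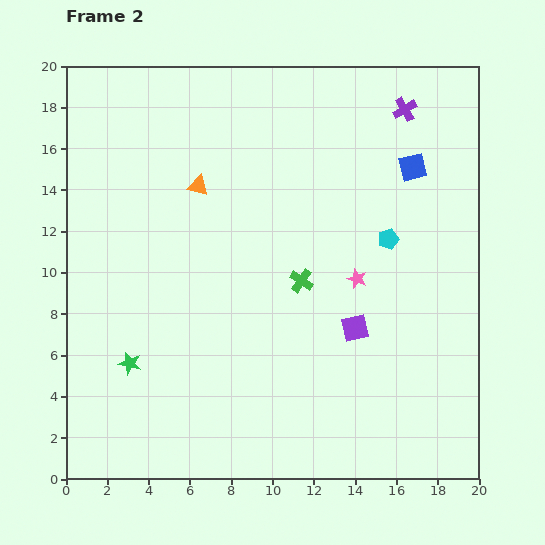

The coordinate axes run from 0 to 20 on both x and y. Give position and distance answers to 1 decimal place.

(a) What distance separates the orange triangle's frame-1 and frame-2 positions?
4.6

The orange triangle moved from (8.6, 18.2) to (6.4, 14.2), a distance of √(2.2² + 4.0²) ≈ 4.6.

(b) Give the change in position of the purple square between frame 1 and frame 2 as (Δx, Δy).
(-3.5, 4.2)

The purple square was at (17.5, 3.1) in frame 1 and (14.0, 7.3) in frame 2.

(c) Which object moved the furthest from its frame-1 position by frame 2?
the green cross

(moved 7.4; next 5.7)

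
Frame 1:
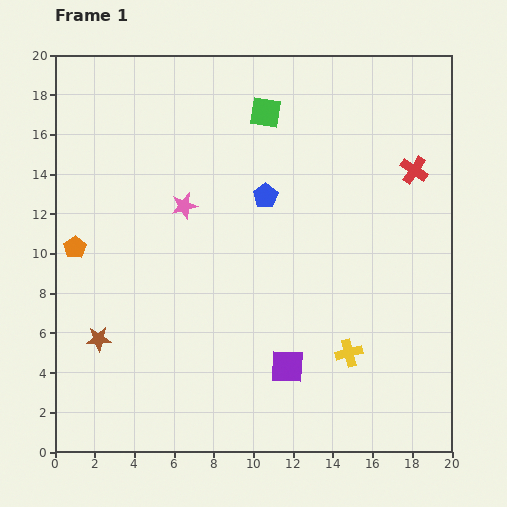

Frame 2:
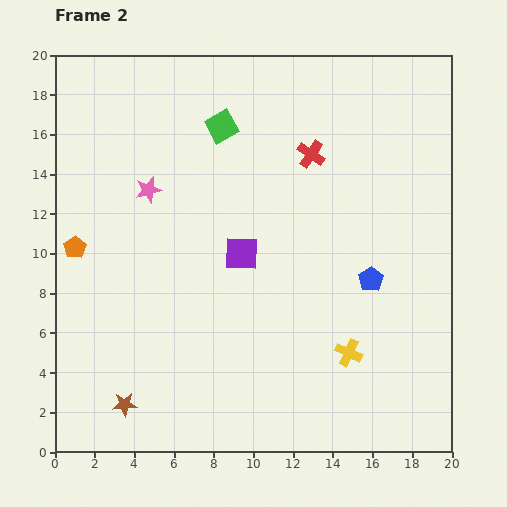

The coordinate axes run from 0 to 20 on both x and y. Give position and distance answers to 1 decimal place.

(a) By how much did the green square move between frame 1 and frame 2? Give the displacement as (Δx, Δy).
(-2.2, -0.7)

The green square was at (10.6, 17.1) in frame 1 and (8.4, 16.4) in frame 2.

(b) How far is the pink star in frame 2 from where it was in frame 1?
2.0

The pink star moved from (6.5, 12.4) to (4.7, 13.2), a distance of √(1.8² + 0.8²) ≈ 2.0.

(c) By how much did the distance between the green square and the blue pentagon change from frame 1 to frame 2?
+6.5

Distance in frame 1: 4.2. Distance in frame 2: 10.7.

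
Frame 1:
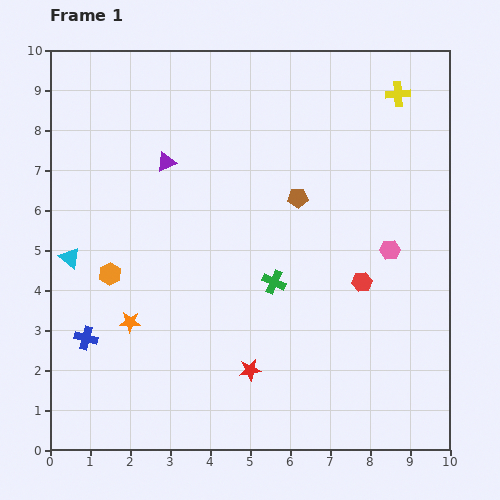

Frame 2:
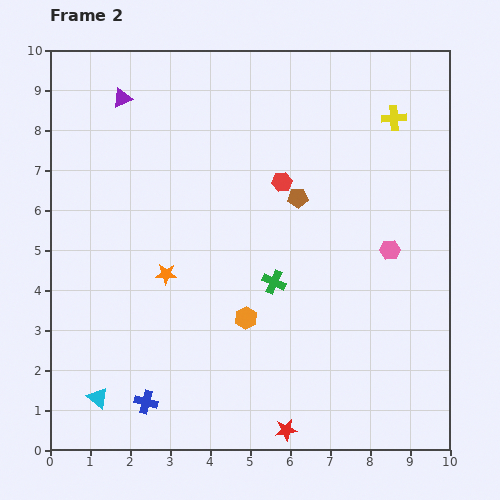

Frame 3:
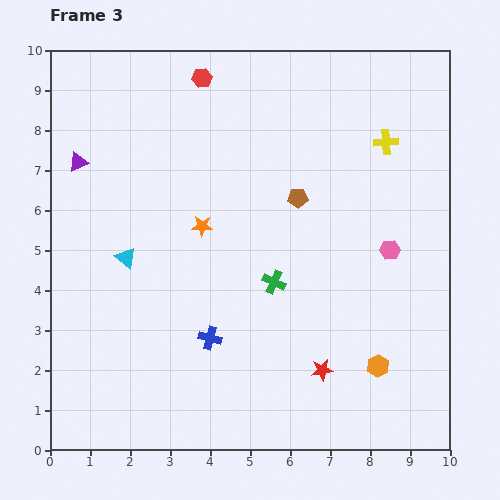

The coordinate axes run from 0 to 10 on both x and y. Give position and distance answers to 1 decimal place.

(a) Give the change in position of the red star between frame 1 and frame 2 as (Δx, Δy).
(0.9, -1.5)

The red star was at (5.0, 2.0) in frame 1 and (5.9, 0.5) in frame 2.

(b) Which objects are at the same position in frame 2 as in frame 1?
the pink hexagon, the green cross, the brown pentagon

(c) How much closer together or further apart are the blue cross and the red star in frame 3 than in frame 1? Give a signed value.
-1.3

Distance in frame 1: 4.2. Distance in frame 3: 2.9.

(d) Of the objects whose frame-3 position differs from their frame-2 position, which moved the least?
the yellow cross

(moved 0.6)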